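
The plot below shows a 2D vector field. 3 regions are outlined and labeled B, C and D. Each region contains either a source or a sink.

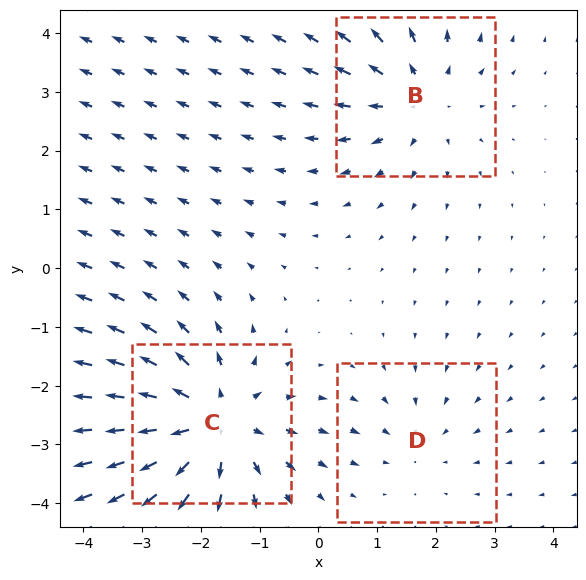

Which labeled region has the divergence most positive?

Divergence at each region's feature centre — B: about +3, C: about +5, D: about -2. Region C is most positive.

C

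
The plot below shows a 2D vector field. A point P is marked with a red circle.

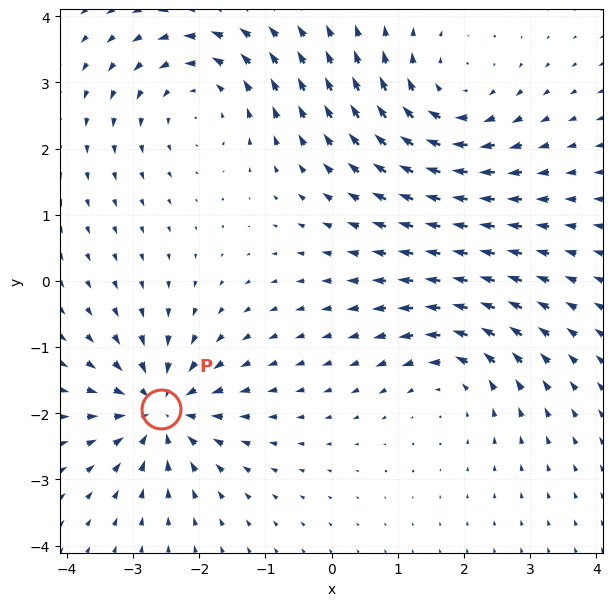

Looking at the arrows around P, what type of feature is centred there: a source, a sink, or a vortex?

sink

At P (-2.6, -1.9) the arrows converge inward. Divergence about -6, curl ≈0 — negative divergence with near-zero curl is a sink.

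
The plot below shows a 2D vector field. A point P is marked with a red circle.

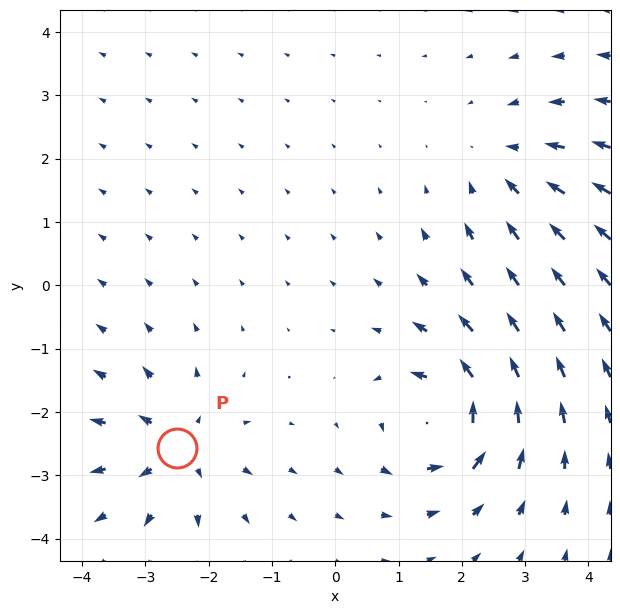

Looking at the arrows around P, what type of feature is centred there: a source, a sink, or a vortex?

source

At P (-2.5, -2.6) the arrows spread outward. Divergence about +5, curl ≈0 — positive divergence with near-zero curl is a source.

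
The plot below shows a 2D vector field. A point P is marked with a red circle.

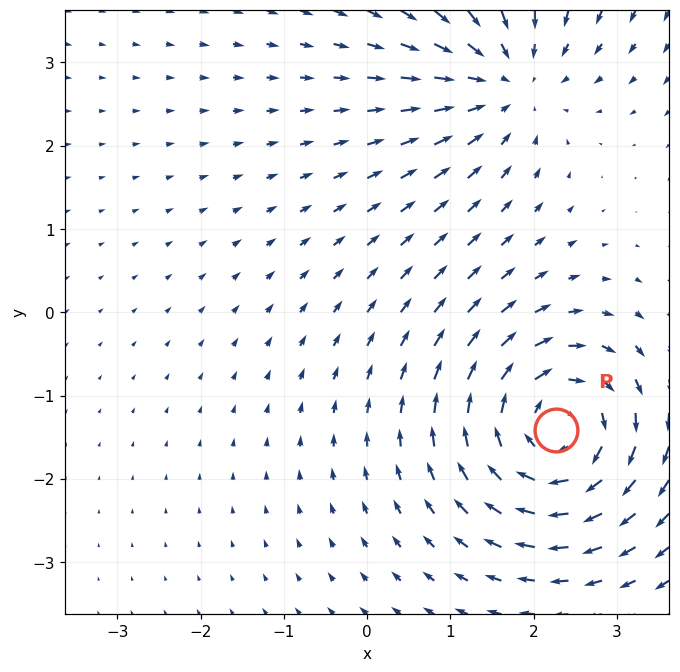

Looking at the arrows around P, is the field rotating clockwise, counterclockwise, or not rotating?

clockwise

Near P at (2.3, -1.4) the arrows circulate clockwise. The curl (z-component) there is about -4; negative curl means clockwise rotation.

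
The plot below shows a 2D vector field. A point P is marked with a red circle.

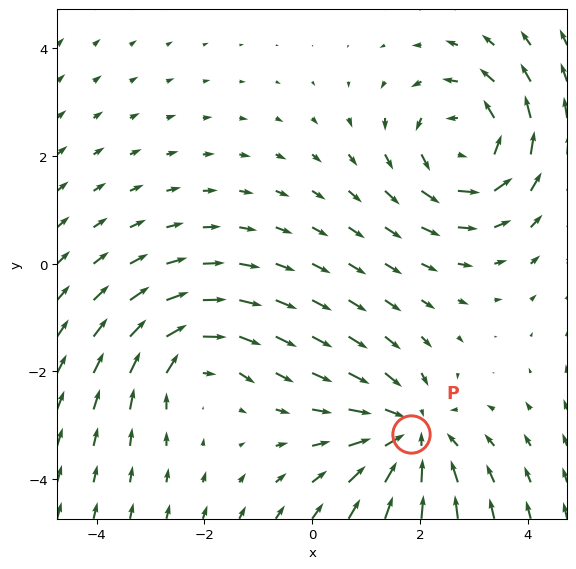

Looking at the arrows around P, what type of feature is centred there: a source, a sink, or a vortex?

At P (1.8, -3.2) the arrows converge inward. Divergence about -3, curl ≈0 — negative divergence with near-zero curl is a sink.

sink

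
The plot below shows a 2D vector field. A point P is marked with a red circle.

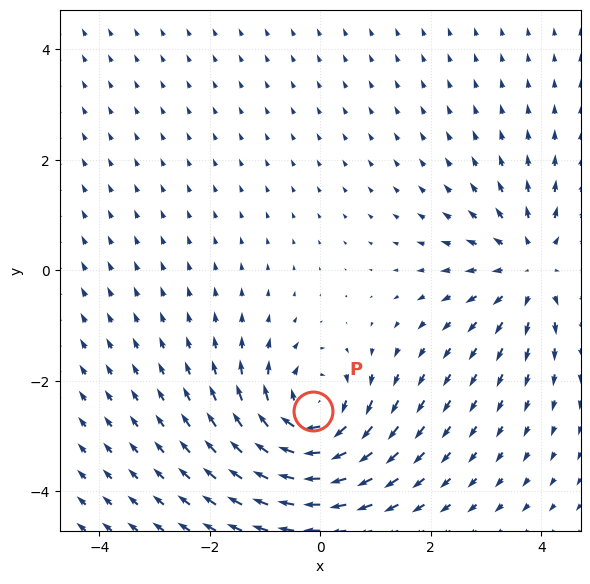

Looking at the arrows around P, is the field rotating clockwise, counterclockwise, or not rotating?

clockwise

Near P at (-0.1, -2.6) the arrows circulate clockwise. The curl (z-component) there is about -4; negative curl means clockwise rotation.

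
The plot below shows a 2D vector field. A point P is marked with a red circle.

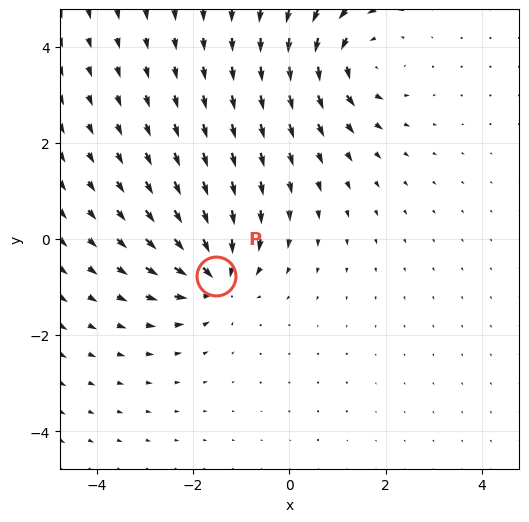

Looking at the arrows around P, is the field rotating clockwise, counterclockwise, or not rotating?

Near P at (-1.5, -0.8) the arrows show no circulation. The curl there is ≈0.

not rotating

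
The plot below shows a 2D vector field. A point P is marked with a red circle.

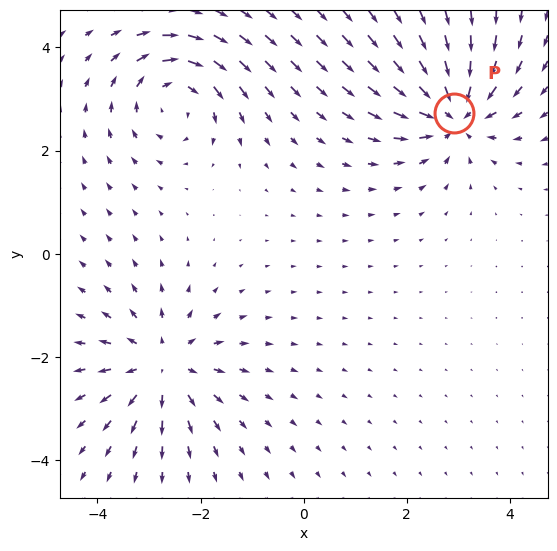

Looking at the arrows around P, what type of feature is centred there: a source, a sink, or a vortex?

sink

At P (2.9, 2.7) the arrows converge inward. Divergence about -6, curl ≈0 — negative divergence with near-zero curl is a sink.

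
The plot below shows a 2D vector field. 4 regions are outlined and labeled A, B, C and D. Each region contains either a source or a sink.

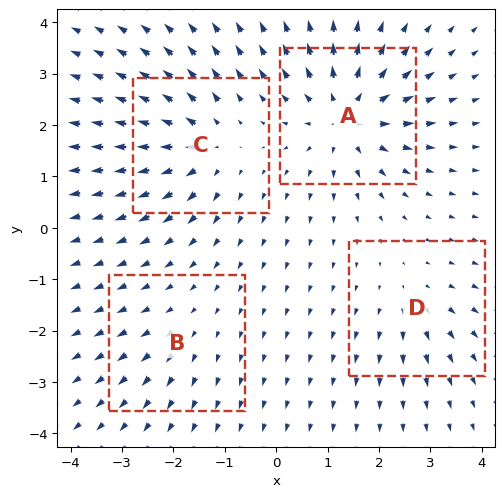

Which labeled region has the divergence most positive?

A

Divergence at each region's feature centre — A: about +8, B: about +2, C: about +6, D: about +3. Region A is most positive.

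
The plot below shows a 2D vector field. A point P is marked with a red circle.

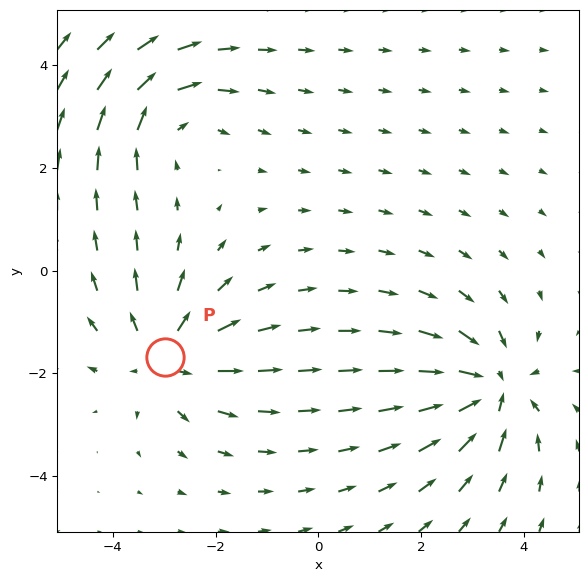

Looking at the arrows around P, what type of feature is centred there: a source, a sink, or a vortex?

At P (-3.0, -1.7) the arrows spread outward. Divergence about +4, curl ≈0 — positive divergence with near-zero curl is a source.

source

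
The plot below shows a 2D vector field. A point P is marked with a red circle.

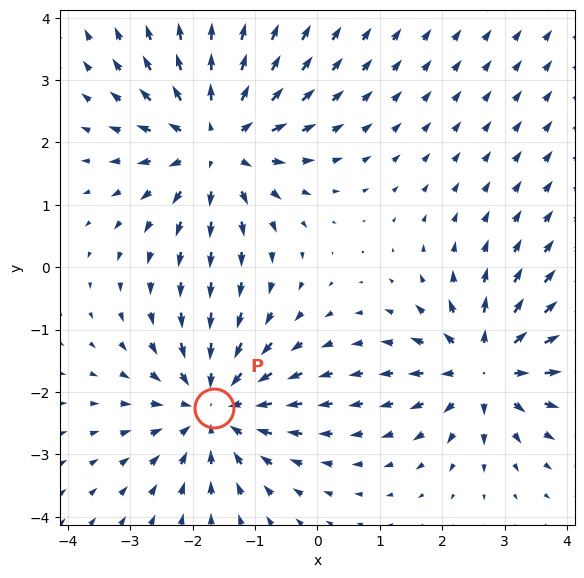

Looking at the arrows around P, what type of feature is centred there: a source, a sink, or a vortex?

At P (-1.7, -2.3) the arrows converge inward. Divergence about -4, curl ≈0 — negative divergence with near-zero curl is a sink.

sink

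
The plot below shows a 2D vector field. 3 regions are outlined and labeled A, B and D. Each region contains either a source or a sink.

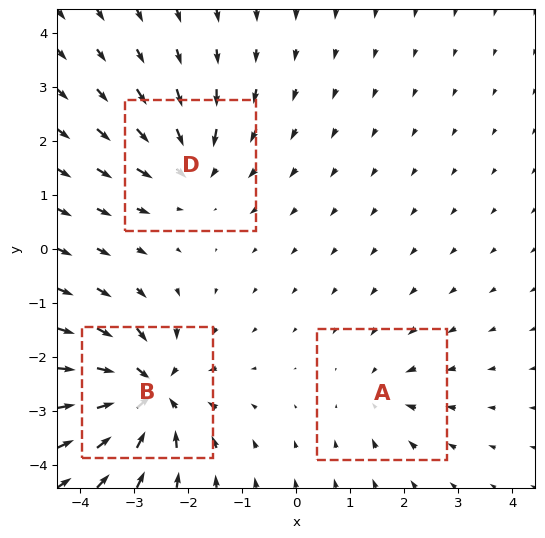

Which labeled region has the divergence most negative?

B

Divergence at each region's feature centre — A: about -2, B: about -6, D: about -4. Region B is most negative.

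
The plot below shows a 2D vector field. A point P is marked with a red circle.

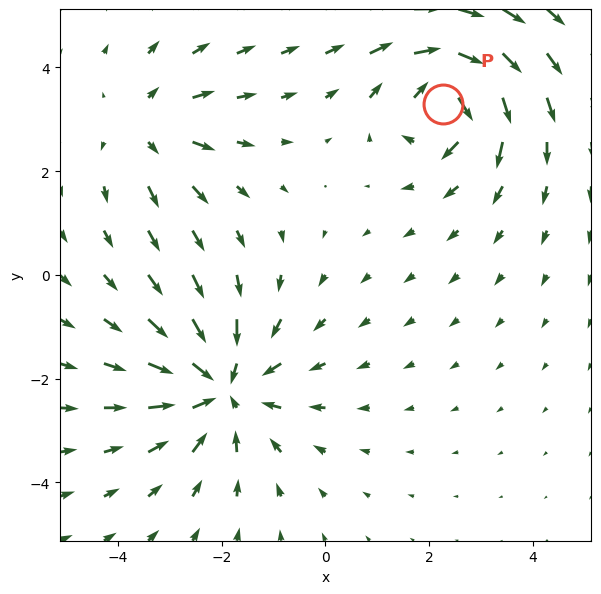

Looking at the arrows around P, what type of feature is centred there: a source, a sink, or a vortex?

vortex

At P (2.3, 3.3) the arrows circulate clockwise. Divergence ≈0, curl about -5 — near-zero divergence with nonzero curl is a vortex.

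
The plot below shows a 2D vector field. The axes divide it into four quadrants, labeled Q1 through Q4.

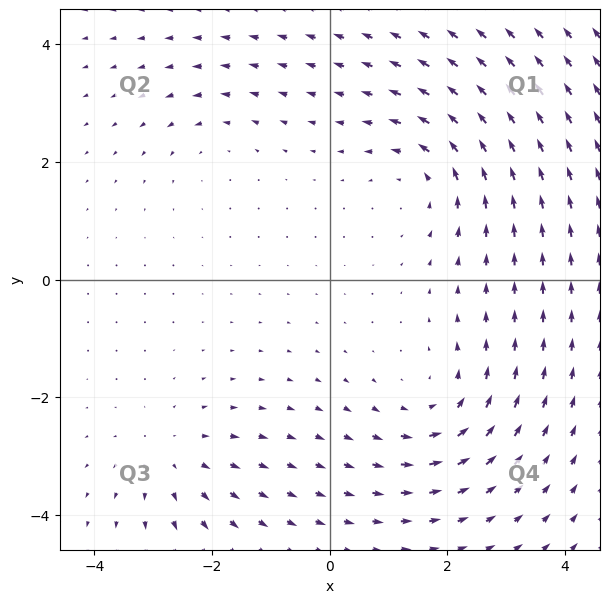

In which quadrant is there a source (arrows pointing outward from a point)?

The source sits at approximately (-2.7, -3.0), which lies in quadrant Q3. The divergence there is about +4, positive as expected for a source.

Q3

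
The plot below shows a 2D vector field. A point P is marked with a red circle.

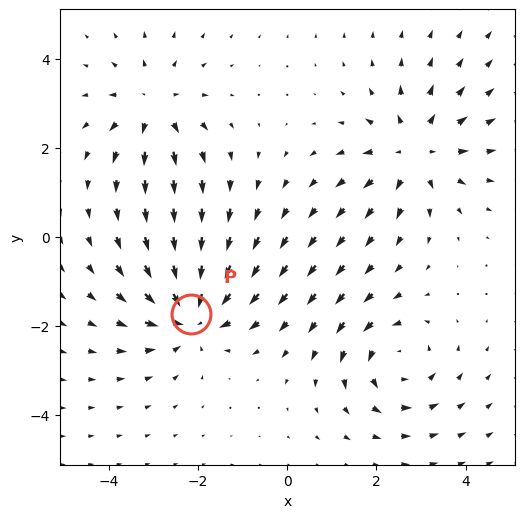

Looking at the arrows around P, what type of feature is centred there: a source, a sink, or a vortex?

sink

At P (-2.2, -1.7) the arrows converge inward. Divergence about -4, curl ≈0 — negative divergence with near-zero curl is a sink.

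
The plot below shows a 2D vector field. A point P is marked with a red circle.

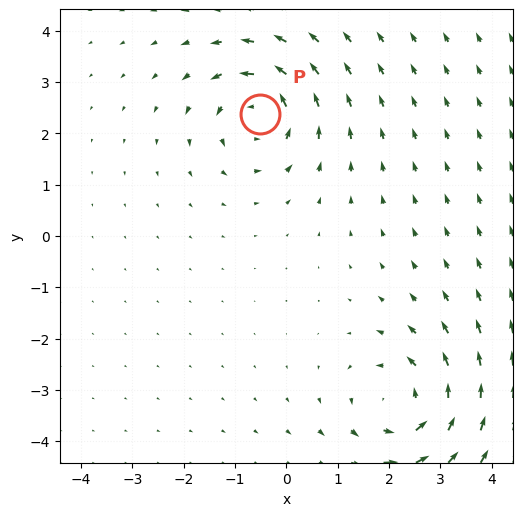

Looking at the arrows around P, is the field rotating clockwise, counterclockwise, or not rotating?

Near P at (-0.5, 2.4) the arrows circulate counterclockwise. The curl (z-component) there is about +5; positive curl means counterclockwise rotation.

counterclockwise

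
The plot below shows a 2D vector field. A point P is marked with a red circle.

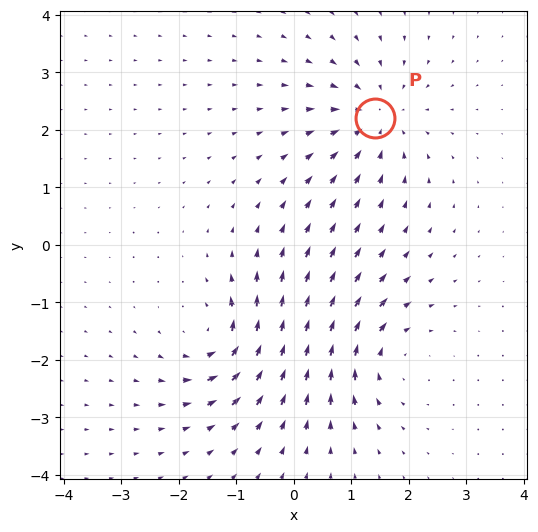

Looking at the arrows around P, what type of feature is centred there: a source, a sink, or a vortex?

sink

At P (1.4, 2.2) the arrows converge inward. Divergence about -4, curl ≈0 — negative divergence with near-zero curl is a sink.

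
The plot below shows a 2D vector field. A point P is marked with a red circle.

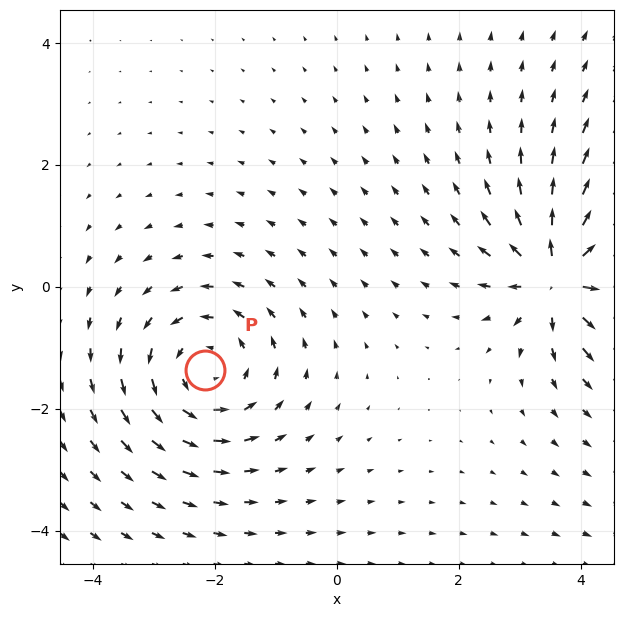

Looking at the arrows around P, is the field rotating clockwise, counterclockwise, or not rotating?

counterclockwise

Near P at (-2.2, -1.4) the arrows circulate counterclockwise. The curl (z-component) there is about +2; positive curl means counterclockwise rotation.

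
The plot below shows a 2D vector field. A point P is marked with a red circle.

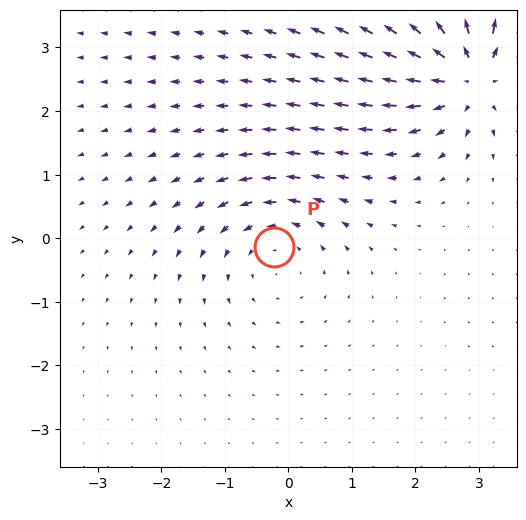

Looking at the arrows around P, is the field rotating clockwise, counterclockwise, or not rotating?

Near P at (-0.2, -0.1) the arrows circulate counterclockwise. The curl (z-component) there is about +2; positive curl means counterclockwise rotation.

counterclockwise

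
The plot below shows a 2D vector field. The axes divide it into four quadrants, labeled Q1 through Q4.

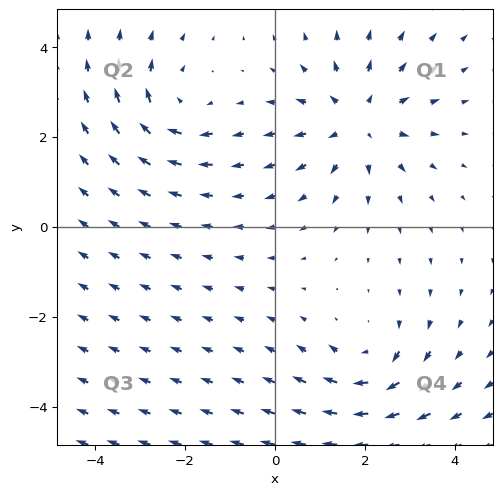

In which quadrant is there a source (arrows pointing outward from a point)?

The source sits at approximately (1.8, 2.4), which lies in quadrant Q1. The divergence there is about +4, positive as expected for a source.

Q1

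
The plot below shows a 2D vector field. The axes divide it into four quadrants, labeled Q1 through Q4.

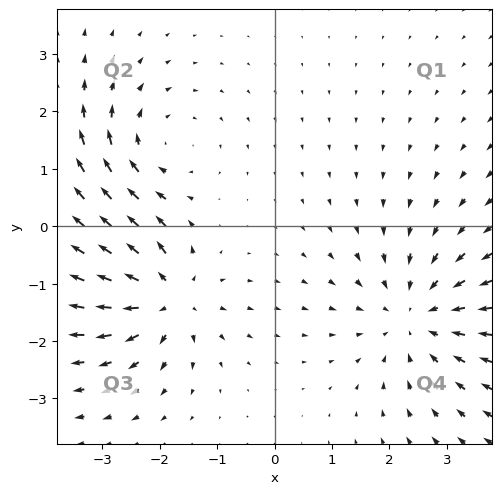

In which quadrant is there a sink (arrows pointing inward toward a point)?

Q4

The sink sits at approximately (2.5, -1.6), which lies in quadrant Q4. The divergence there is about -4, negative as expected for a sink.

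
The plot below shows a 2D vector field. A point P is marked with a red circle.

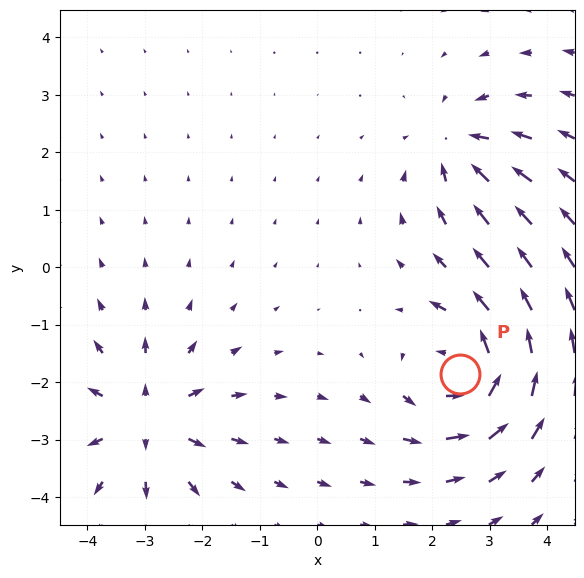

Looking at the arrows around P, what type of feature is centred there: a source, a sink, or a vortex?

vortex

At P (2.5, -1.9) the arrows circulate counterclockwise. Divergence ≈0, curl about +5 — near-zero divergence with nonzero curl is a vortex.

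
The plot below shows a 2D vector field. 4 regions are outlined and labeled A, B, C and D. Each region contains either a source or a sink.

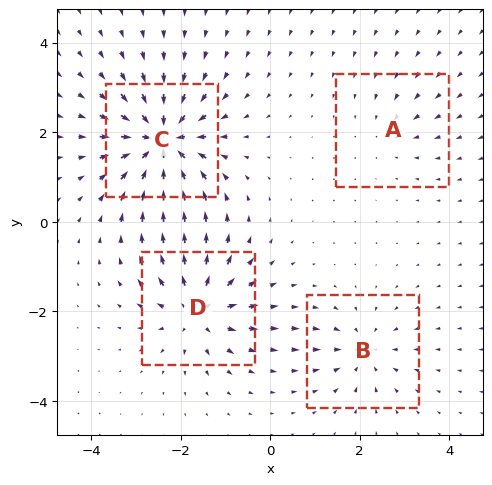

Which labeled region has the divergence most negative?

Divergence at each region's feature centre — A: about -3, B: about -4, C: about -8, D: about +6. Region C is most negative.

C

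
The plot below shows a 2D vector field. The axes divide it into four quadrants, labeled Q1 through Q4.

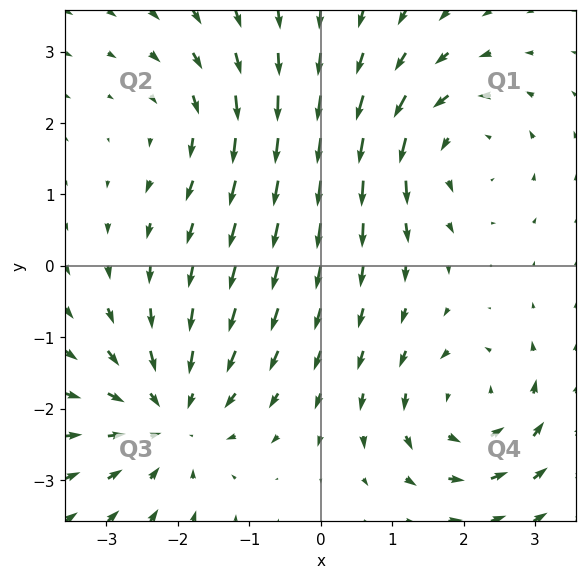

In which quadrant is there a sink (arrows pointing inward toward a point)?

Q3

The sink sits at approximately (-2.1, -2.1), which lies in quadrant Q3. The divergence there is about -4, negative as expected for a sink.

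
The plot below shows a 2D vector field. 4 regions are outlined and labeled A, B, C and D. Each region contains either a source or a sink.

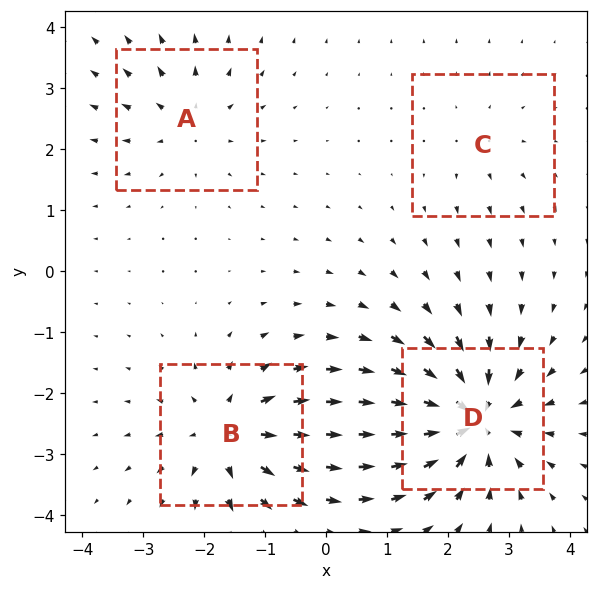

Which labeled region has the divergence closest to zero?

C

Divergence at each region's feature centre — A: about +4, B: about +6, C: about +2, D: about -8. Region C is closest to zero.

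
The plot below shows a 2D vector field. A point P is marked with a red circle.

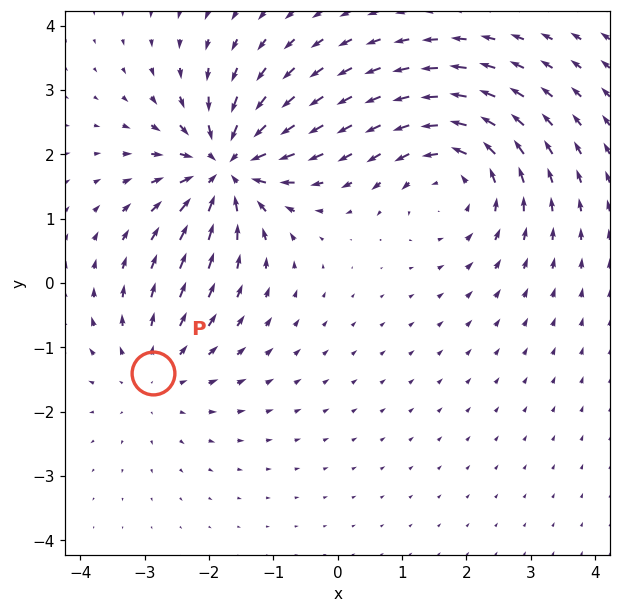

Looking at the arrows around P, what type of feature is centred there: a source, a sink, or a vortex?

source

At P (-2.9, -1.4) the arrows spread outward. Divergence about +2, curl ≈0 — positive divergence with near-zero curl is a source.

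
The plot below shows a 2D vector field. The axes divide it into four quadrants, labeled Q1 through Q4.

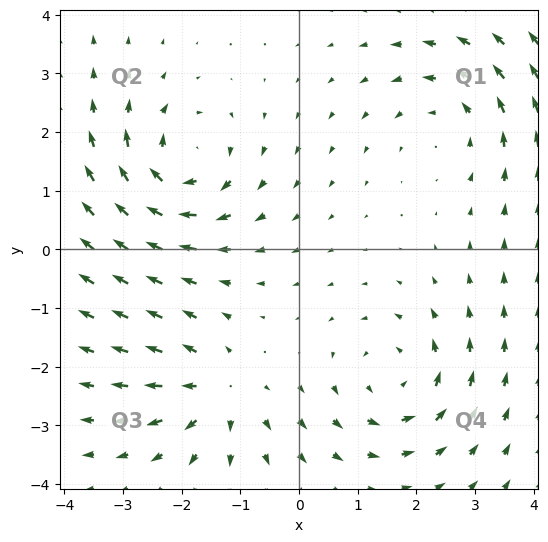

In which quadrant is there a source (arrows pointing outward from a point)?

Q3

The source sits at approximately (-1.4, -2.4), which lies in quadrant Q3. The divergence there is about +4, positive as expected for a source.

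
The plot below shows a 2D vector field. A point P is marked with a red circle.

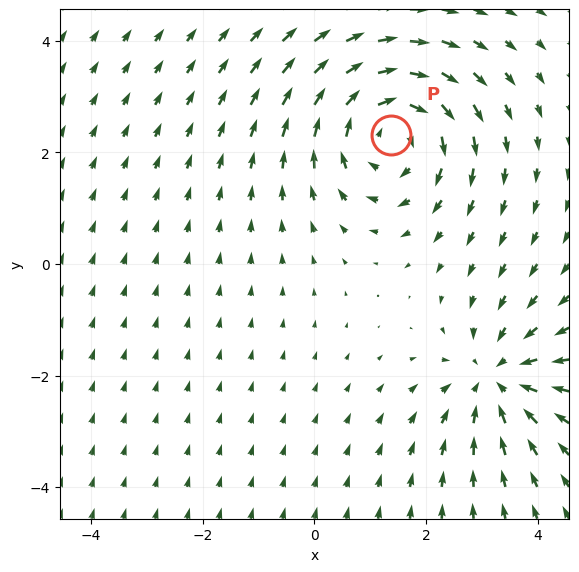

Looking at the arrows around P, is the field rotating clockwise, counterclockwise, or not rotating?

Near P at (1.4, 2.3) the arrows circulate clockwise. The curl (z-component) there is about -4; negative curl means clockwise rotation.

clockwise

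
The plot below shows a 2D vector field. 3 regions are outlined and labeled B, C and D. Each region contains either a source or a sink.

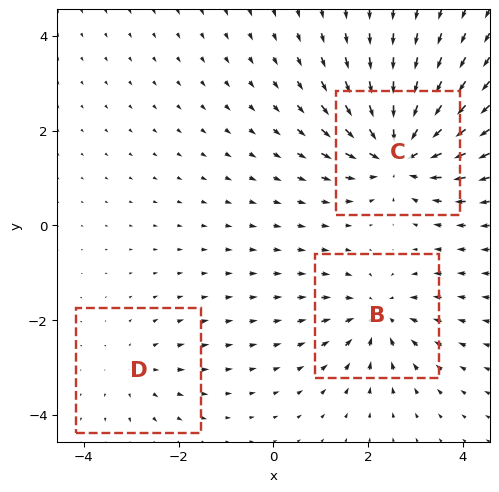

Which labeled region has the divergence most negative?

Divergence at each region's feature centre — B: about -4, C: about -6, D: about +2. Region C is most negative.

C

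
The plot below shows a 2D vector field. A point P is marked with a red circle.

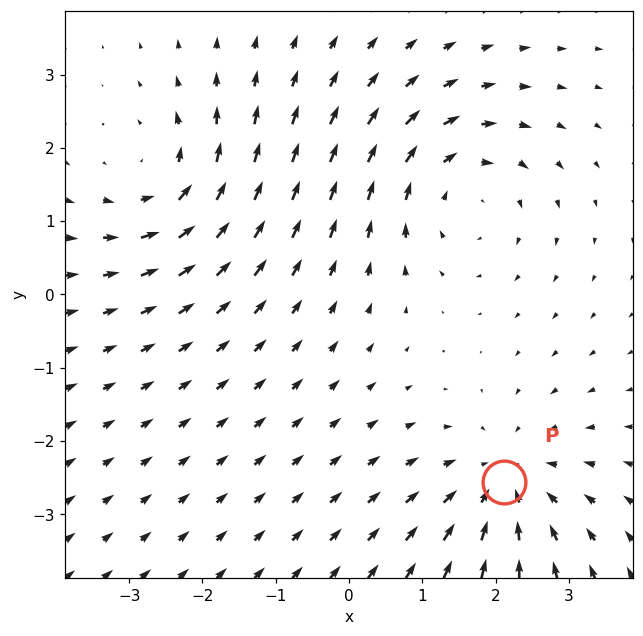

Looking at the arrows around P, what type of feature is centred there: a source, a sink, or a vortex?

At P (2.1, -2.6) the arrows converge inward. Divergence about -4, curl ≈0 — negative divergence with near-zero curl is a sink.

sink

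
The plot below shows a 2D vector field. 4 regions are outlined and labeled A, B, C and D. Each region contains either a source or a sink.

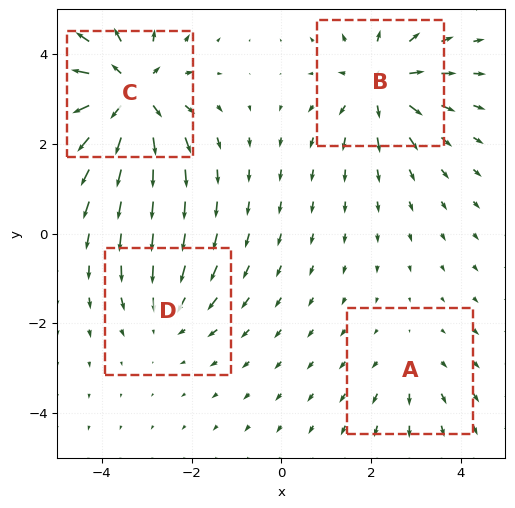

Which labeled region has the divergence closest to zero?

Divergence at each region's feature centre — A: about +2, B: about +5, C: about +7, D: about -3. Region A is closest to zero.

A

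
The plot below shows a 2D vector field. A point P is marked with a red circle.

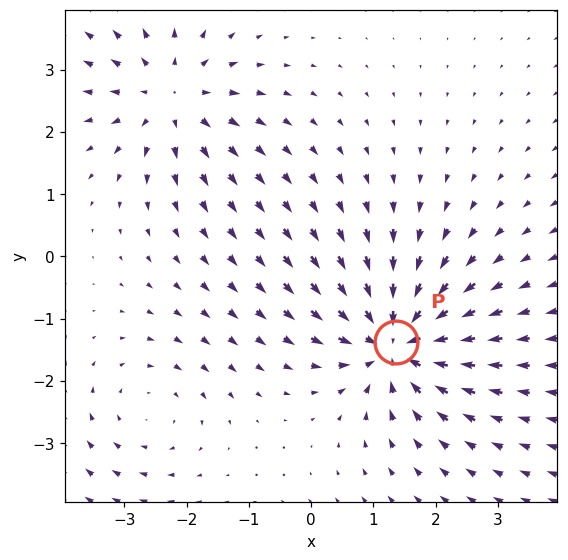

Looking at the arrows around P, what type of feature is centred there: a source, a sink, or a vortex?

sink

At P (1.4, -1.4) the arrows converge inward. Divergence about -6, curl ≈0 — negative divergence with near-zero curl is a sink.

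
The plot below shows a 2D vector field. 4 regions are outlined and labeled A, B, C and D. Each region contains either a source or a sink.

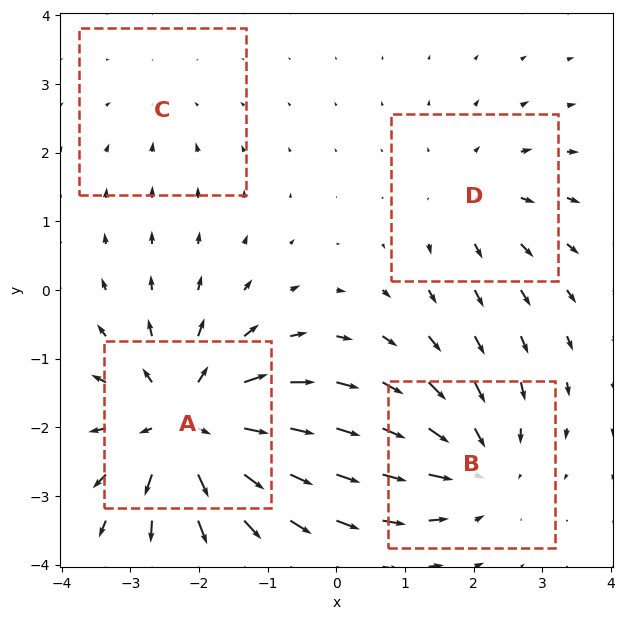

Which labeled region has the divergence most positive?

Divergence at each region's feature centre — A: about +7, B: about -4, C: about -2, D: about +3. Region A is most positive.

A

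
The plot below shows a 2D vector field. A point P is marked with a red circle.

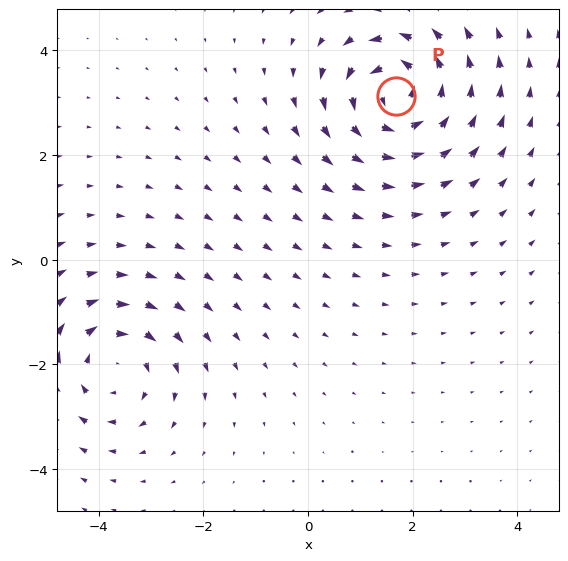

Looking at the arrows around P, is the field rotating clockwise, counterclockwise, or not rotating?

Near P at (1.7, 3.1) the arrows circulate counterclockwise. The curl (z-component) there is about +6; positive curl means counterclockwise rotation.

counterclockwise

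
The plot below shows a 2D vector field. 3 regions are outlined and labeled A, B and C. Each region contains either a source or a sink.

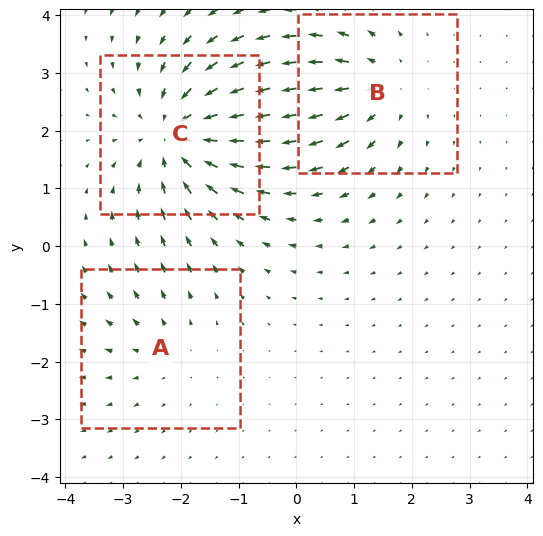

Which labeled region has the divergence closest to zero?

A

Divergence at each region's feature centre — A: about +2, B: about +3, C: about -5. Region A is closest to zero.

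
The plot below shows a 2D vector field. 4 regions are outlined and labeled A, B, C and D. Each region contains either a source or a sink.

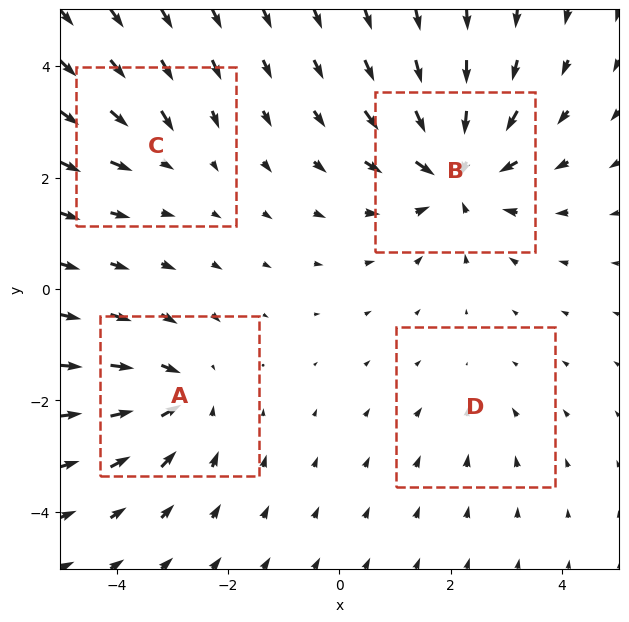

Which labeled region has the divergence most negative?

B

Divergence at each region's feature centre — A: about -5, B: about -7, C: about -3, D: about -2. Region B is most negative.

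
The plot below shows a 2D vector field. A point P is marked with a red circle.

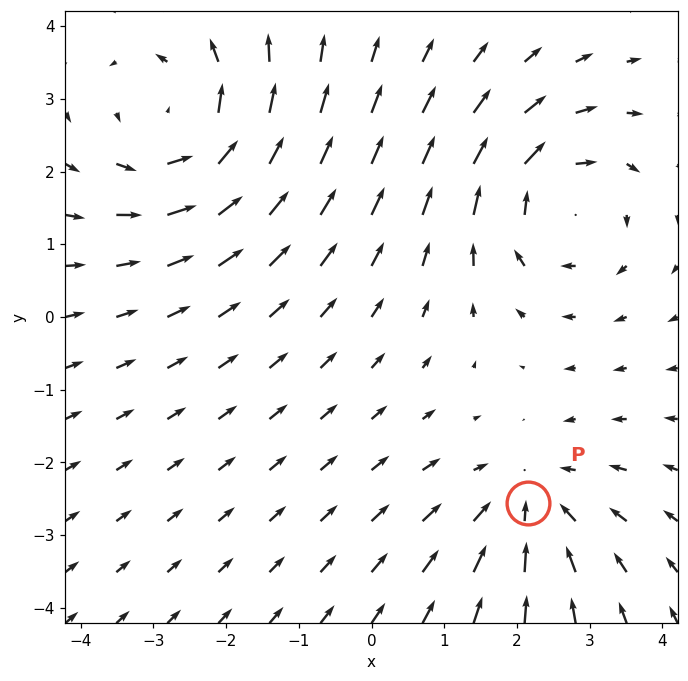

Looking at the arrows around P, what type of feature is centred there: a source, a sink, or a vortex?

sink

At P (2.1, -2.6) the arrows converge inward. Divergence about -3, curl ≈0 — negative divergence with near-zero curl is a sink.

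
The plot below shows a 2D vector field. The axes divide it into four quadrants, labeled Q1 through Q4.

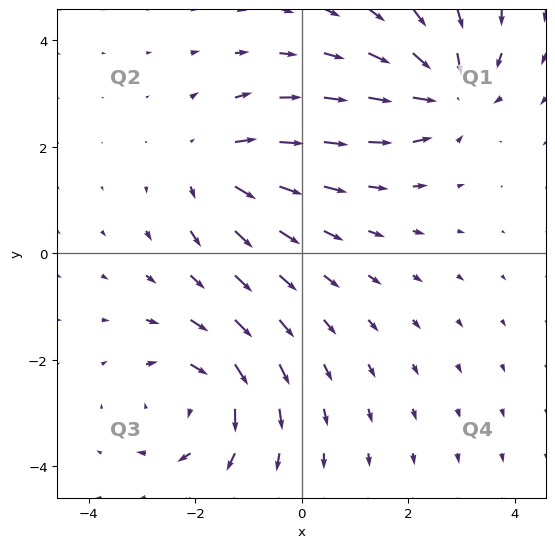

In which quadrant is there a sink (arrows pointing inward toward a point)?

The sink sits at approximately (2.7, 3.1), which lies in quadrant Q1. The divergence there is about -5, negative as expected for a sink.

Q1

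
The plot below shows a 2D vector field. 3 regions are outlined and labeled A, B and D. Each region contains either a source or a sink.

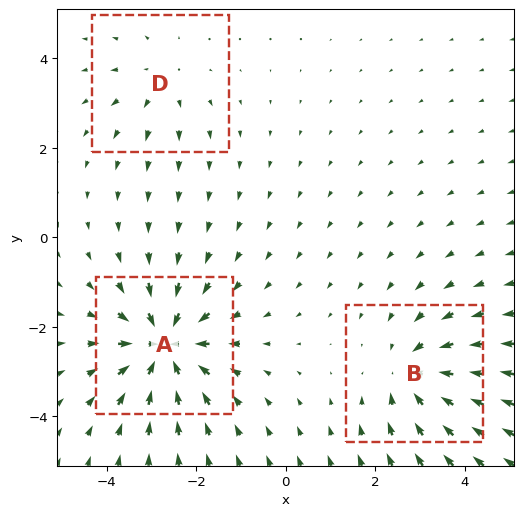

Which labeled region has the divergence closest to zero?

D

Divergence at each region's feature centre — A: about -5, B: about -3, D: about +2. Region D is closest to zero.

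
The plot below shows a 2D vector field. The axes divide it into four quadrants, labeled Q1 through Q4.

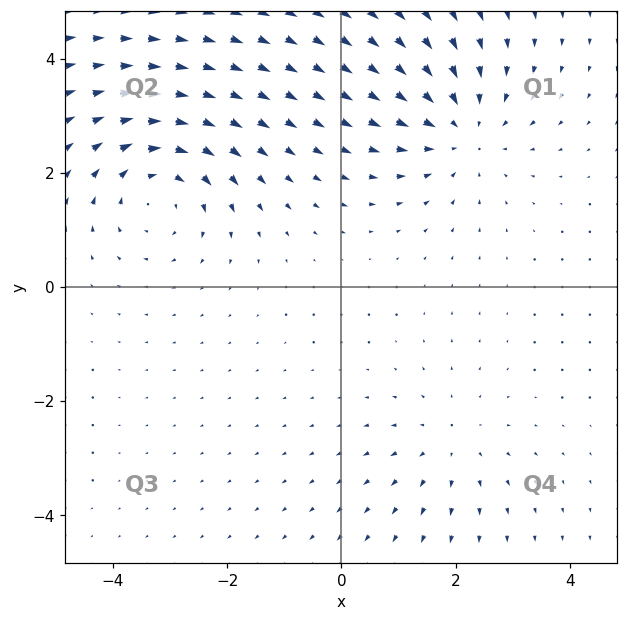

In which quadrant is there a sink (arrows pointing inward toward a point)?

The sink sits at approximately (2.1, 2.8), which lies in quadrant Q1. The divergence there is about -3, negative as expected for a sink.

Q1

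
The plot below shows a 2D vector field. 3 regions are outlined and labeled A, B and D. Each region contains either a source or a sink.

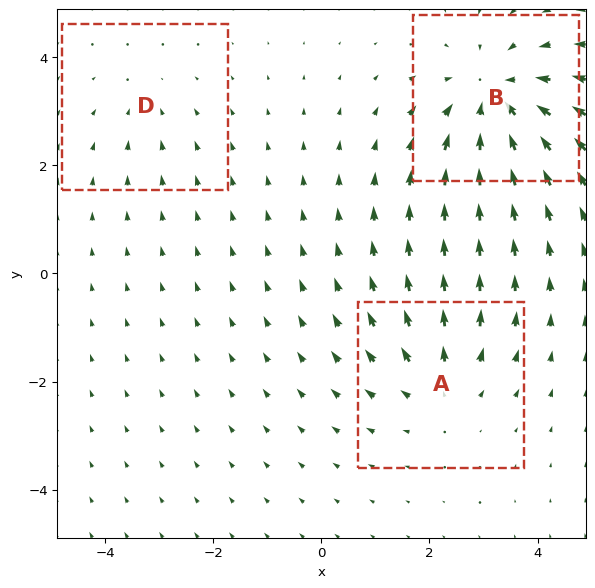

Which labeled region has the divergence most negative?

B

Divergence at each region's feature centre — A: about +3, B: about -5, D: about -2. Region B is most negative.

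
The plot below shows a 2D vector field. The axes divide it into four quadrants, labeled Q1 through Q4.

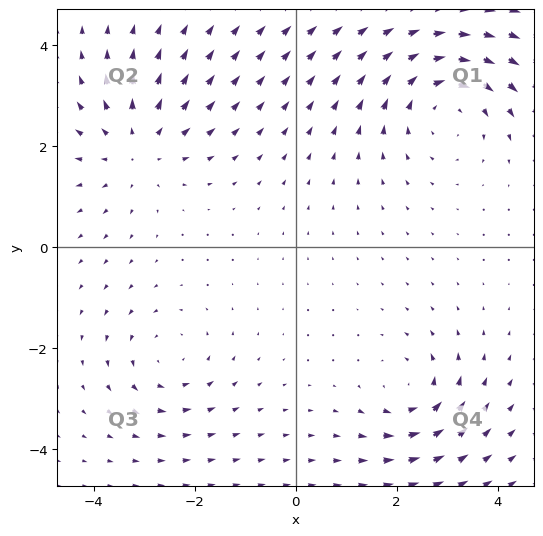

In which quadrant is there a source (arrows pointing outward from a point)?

Q2

The source sits at approximately (-3.1, 2.0), which lies in quadrant Q2. The divergence there is about +3, positive as expected for a source.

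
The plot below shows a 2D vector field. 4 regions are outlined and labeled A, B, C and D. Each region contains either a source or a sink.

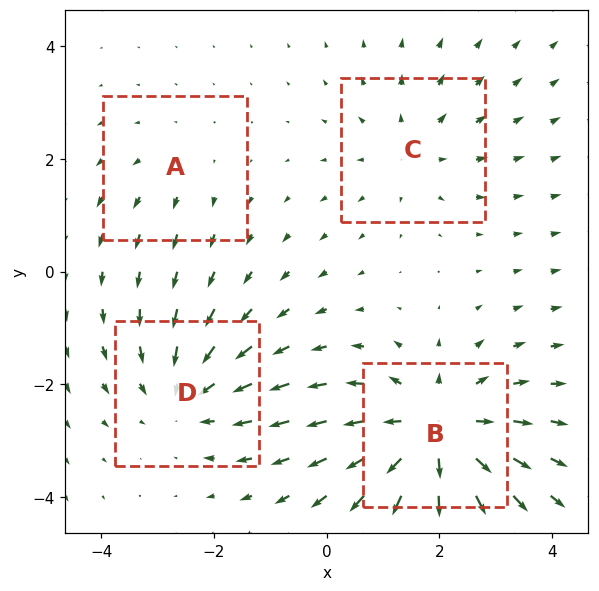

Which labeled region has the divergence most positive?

B

Divergence at each region's feature centre — A: about +2, B: about +6, C: about +3, D: about -4. Region B is most positive.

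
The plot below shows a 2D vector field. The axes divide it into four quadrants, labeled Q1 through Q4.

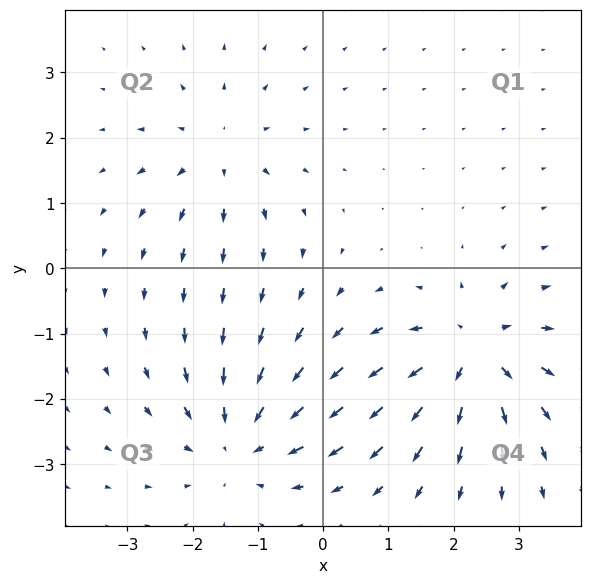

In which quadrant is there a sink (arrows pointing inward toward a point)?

The sink sits at approximately (-1.3, -2.6), which lies in quadrant Q3. The divergence there is about -4, negative as expected for a sink.

Q3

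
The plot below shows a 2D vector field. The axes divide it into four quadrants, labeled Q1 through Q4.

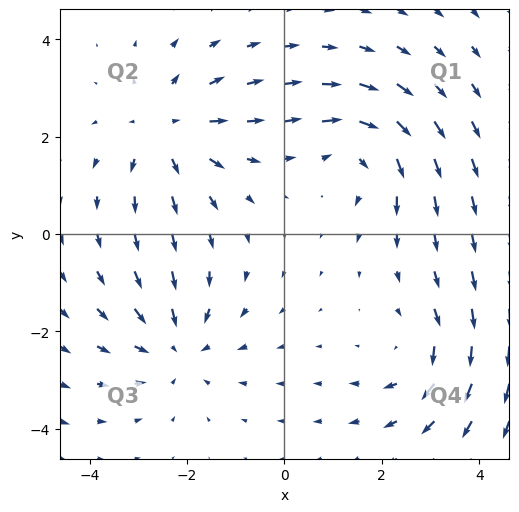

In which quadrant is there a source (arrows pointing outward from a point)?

The source sits at approximately (-2.4, 2.1), which lies in quadrant Q2. The divergence there is about +5, positive as expected for a source.

Q2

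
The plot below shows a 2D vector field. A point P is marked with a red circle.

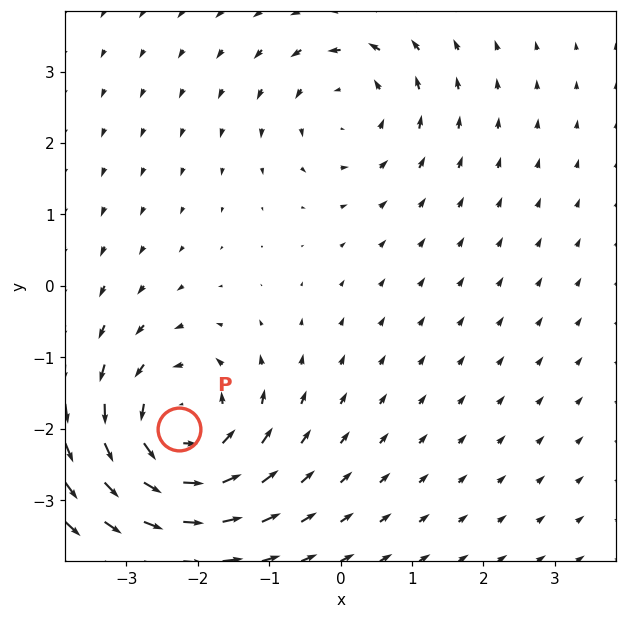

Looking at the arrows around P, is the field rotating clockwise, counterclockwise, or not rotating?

counterclockwise

Near P at (-2.3, -2.0) the arrows circulate counterclockwise. The curl (z-component) there is about +5; positive curl means counterclockwise rotation.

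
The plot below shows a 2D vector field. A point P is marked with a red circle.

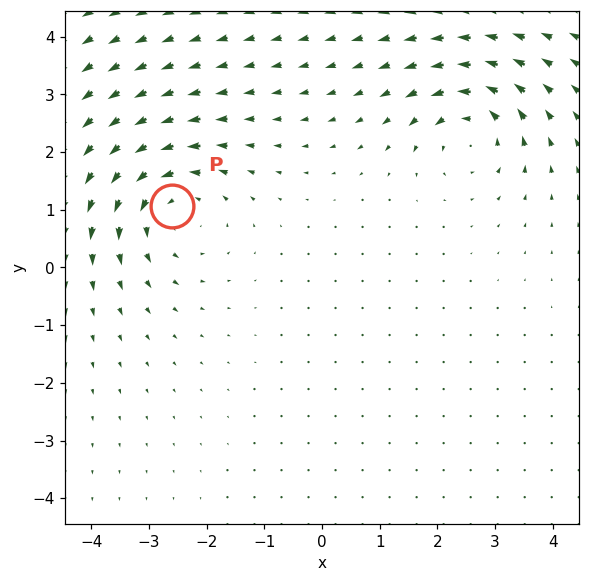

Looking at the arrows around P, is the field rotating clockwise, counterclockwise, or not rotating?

counterclockwise

Near P at (-2.6, 1.1) the arrows circulate counterclockwise. The curl (z-component) there is about +4; positive curl means counterclockwise rotation.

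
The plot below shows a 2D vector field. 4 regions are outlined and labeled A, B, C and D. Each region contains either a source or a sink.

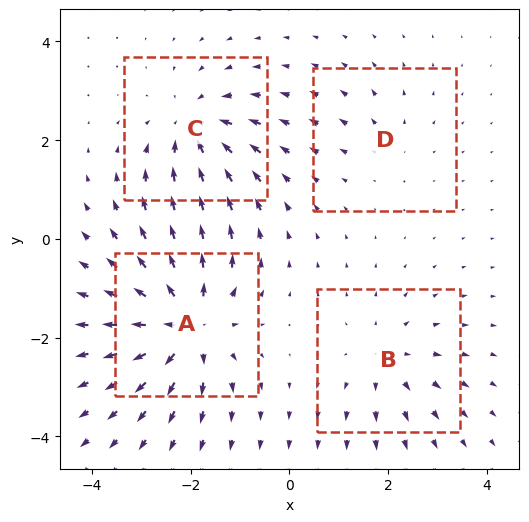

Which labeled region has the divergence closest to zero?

Divergence at each region's feature centre — A: about +7, B: about +3, C: about -5, D: about +2. Region D is closest to zero.

D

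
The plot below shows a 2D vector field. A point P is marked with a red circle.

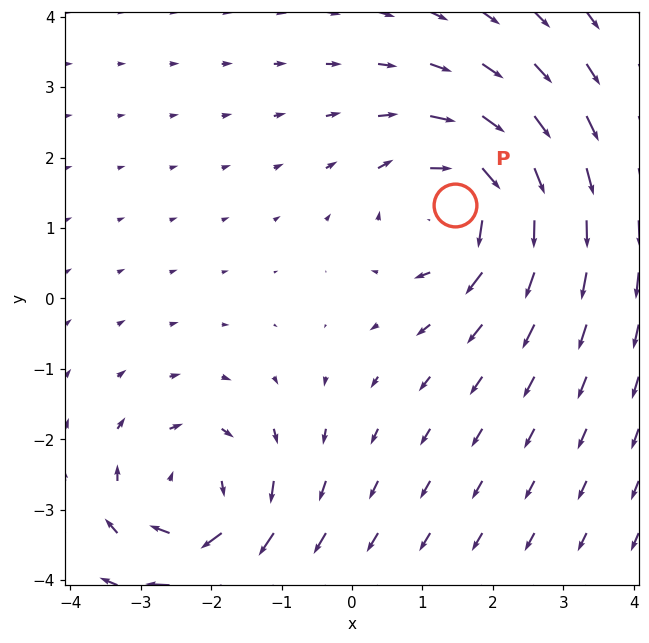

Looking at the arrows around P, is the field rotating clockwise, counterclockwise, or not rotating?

Near P at (1.5, 1.3) the arrows circulate clockwise. The curl (z-component) there is about -3; negative curl means clockwise rotation.

clockwise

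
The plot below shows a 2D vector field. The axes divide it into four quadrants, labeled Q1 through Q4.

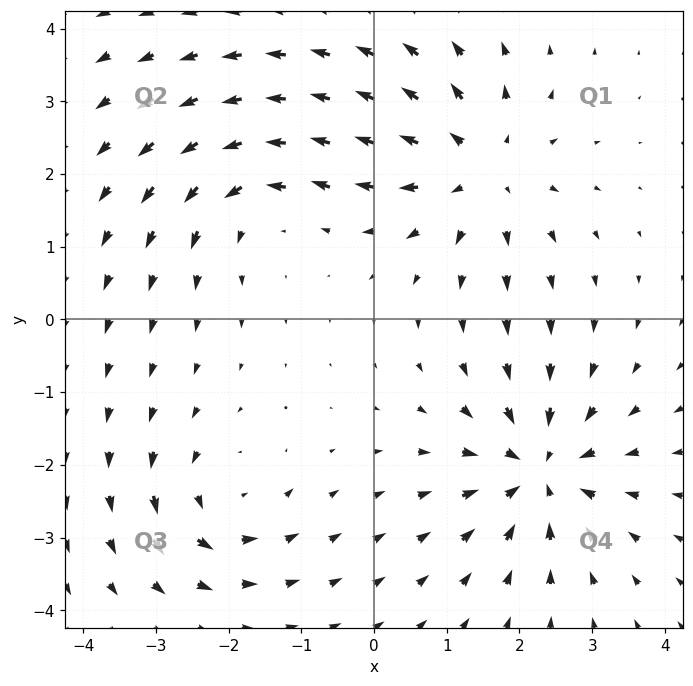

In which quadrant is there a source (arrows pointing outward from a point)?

Q1

The source sits at approximately (1.4, 2.1), which lies in quadrant Q1. The divergence there is about +5, positive as expected for a source.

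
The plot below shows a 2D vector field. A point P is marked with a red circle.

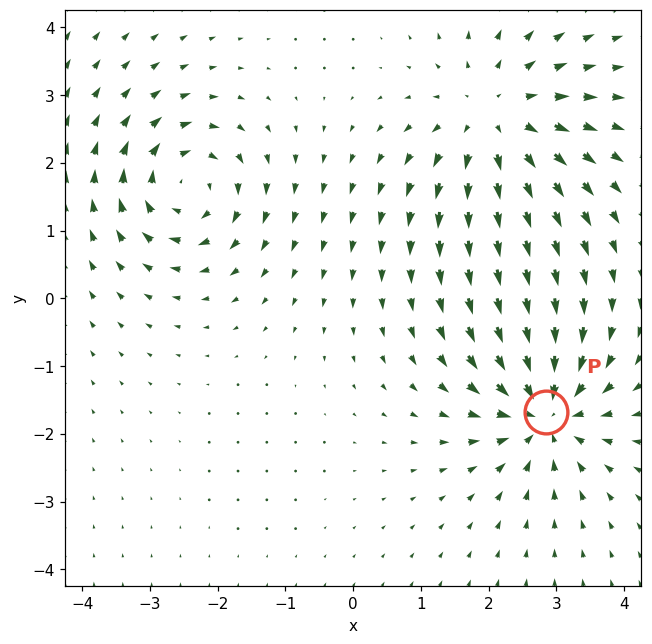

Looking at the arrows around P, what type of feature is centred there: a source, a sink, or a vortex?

At P (2.8, -1.7) the arrows converge inward. Divergence about -5, curl ≈0 — negative divergence with near-zero curl is a sink.

sink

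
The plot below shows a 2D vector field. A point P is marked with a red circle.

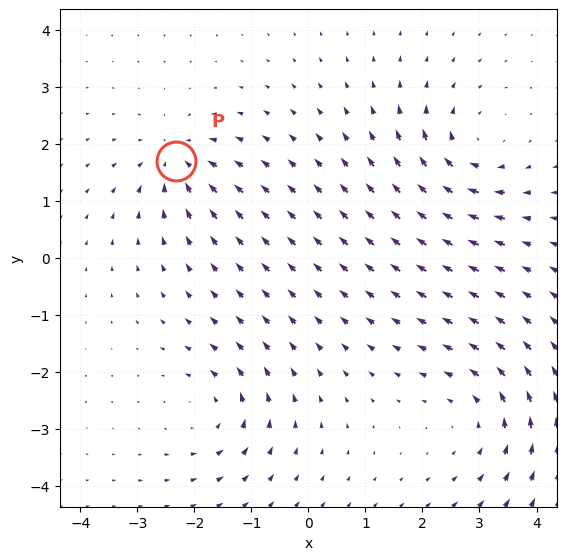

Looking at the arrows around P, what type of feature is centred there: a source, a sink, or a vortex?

At P (-2.3, 1.7) the arrows converge inward. Divergence about -5, curl ≈0 — negative divergence with near-zero curl is a sink.

sink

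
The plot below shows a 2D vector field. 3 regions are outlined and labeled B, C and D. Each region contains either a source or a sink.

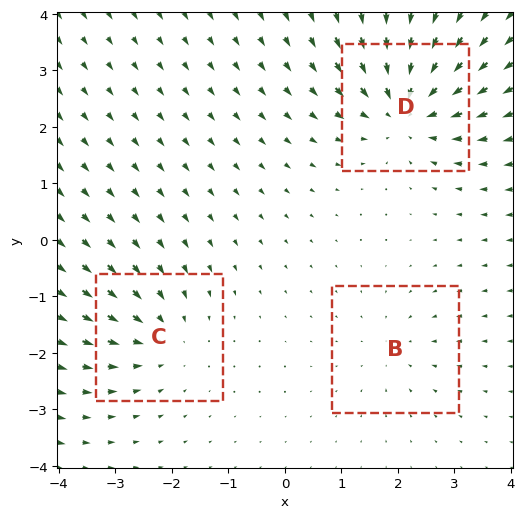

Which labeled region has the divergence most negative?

Divergence at each region's feature centre — B: about -2, C: about -4, D: about -6. Region D is most negative.

D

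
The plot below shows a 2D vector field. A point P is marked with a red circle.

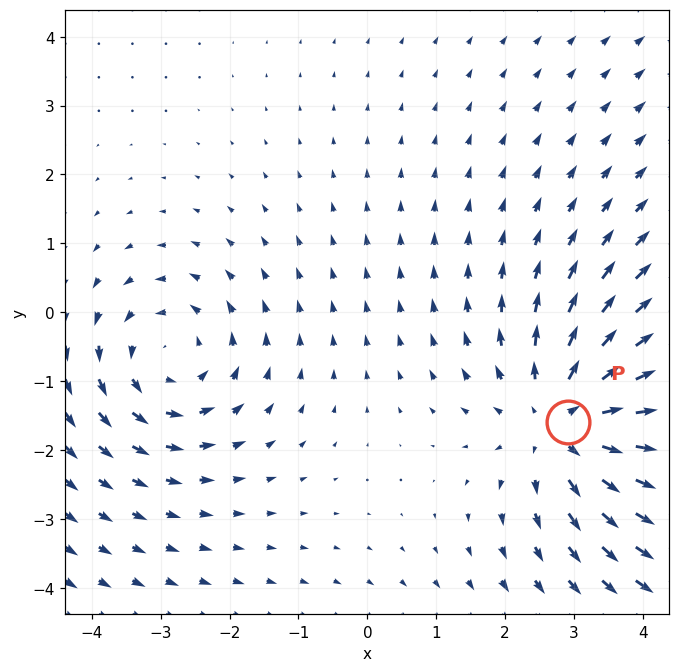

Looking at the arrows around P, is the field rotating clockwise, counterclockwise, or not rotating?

Near P at (2.9, -1.6) the arrows show no circulation. The curl there is ≈0.

not rotating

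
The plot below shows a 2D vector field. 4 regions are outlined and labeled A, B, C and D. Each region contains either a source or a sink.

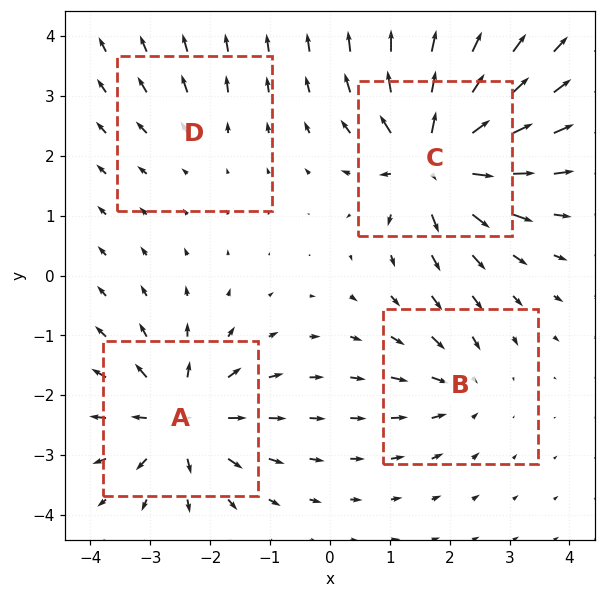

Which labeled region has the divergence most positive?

C

Divergence at each region's feature centre — A: about +7, B: about -4, C: about +9, D: about +2. Region C is most positive.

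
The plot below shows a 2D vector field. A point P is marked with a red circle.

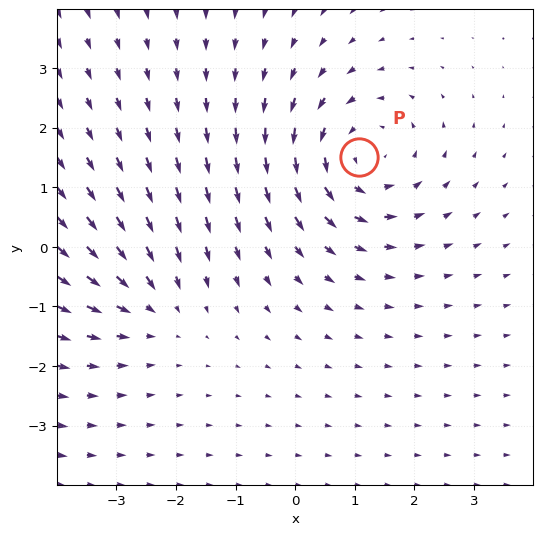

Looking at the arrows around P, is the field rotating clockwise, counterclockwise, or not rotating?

Near P at (1.1, 1.5) the arrows circulate counterclockwise. The curl (z-component) there is about +4; positive curl means counterclockwise rotation.

counterclockwise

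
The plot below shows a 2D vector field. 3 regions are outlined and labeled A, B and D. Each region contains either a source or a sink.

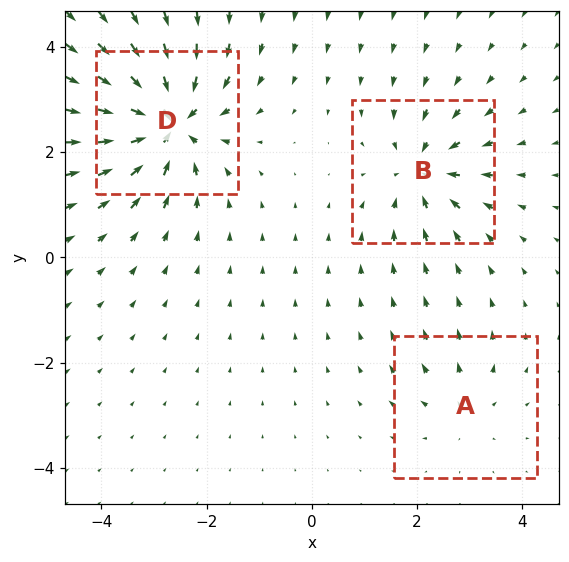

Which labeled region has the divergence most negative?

D

Divergence at each region's feature centre — A: about +2, B: about -4, D: about -6. Region D is most negative.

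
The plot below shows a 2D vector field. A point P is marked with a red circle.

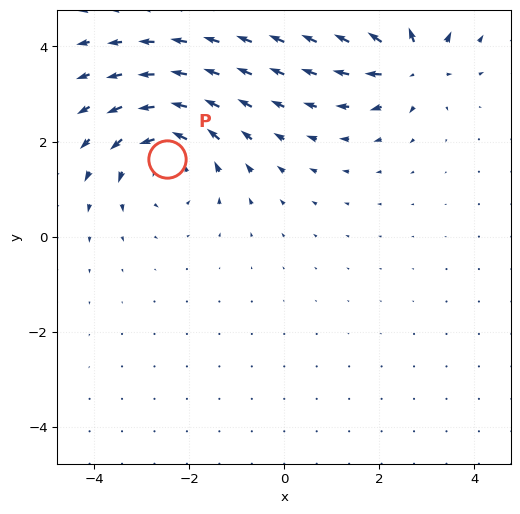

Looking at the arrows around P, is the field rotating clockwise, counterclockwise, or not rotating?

counterclockwise

Near P at (-2.5, 1.6) the arrows circulate counterclockwise. The curl (z-component) there is about +3; positive curl means counterclockwise rotation.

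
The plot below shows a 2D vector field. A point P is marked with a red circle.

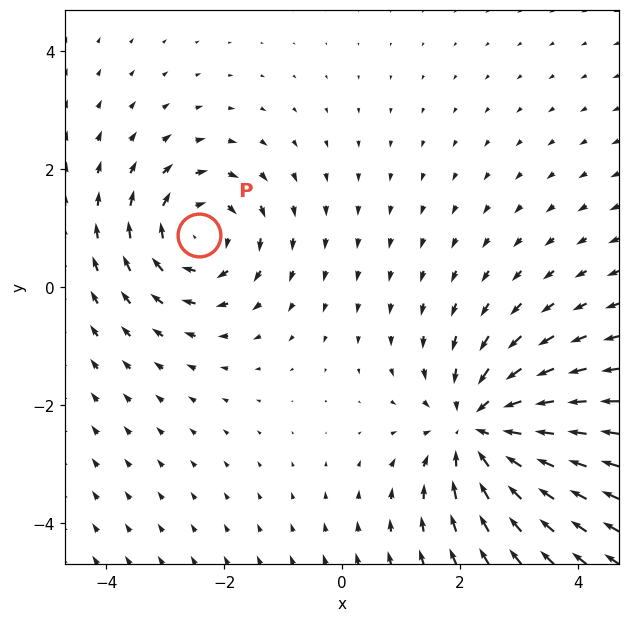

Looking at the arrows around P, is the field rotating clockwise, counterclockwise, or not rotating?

Near P at (-2.4, 0.9) the arrows circulate clockwise. The curl (z-component) there is about -3; negative curl means clockwise rotation.

clockwise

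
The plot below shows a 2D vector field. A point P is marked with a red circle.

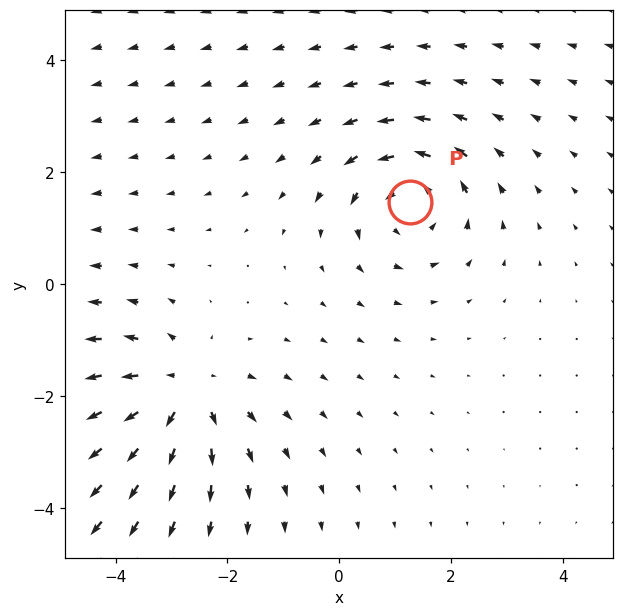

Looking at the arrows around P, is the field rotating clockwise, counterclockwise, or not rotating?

counterclockwise

Near P at (1.3, 1.5) the arrows circulate counterclockwise. The curl (z-component) there is about +3; positive curl means counterclockwise rotation.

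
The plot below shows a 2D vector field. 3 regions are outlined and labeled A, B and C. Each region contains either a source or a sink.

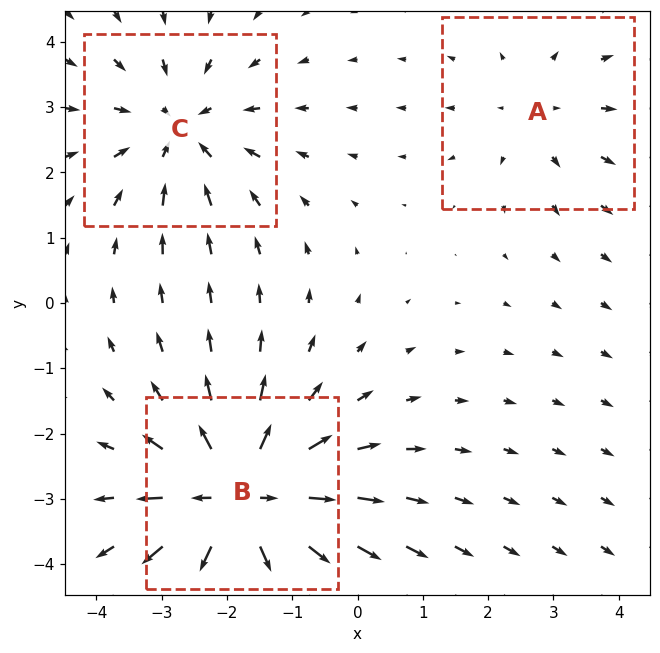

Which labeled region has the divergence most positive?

B

Divergence at each region's feature centre — A: about +2, B: about +5, C: about -3. Region B is most positive.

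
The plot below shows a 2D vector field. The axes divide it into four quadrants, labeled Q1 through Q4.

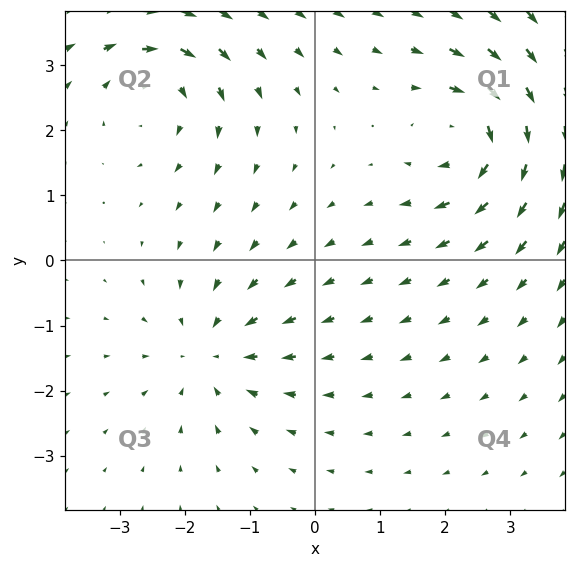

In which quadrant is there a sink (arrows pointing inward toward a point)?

The sink sits at approximately (-1.6, -1.4), which lies in quadrant Q3. The divergence there is about -4, negative as expected for a sink.

Q3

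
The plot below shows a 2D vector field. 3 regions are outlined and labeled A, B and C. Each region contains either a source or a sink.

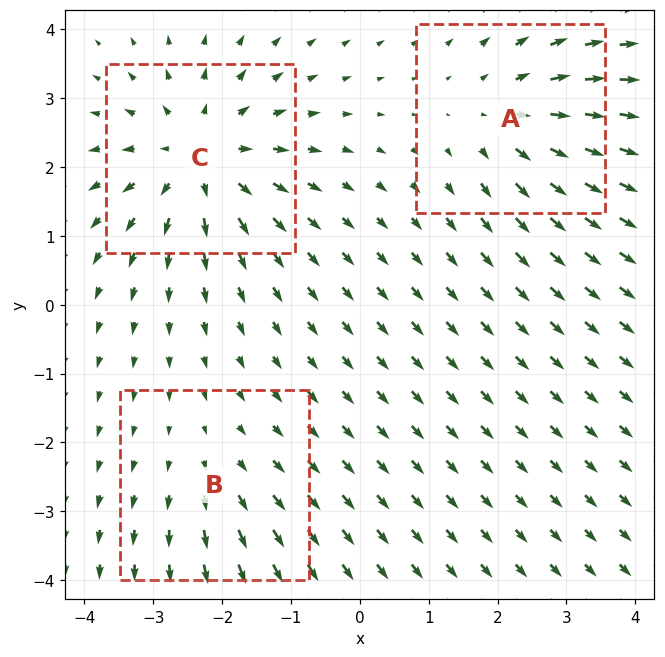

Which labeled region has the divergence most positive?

C

Divergence at each region's feature centre — A: about +3, B: about +2, C: about +5. Region C is most positive.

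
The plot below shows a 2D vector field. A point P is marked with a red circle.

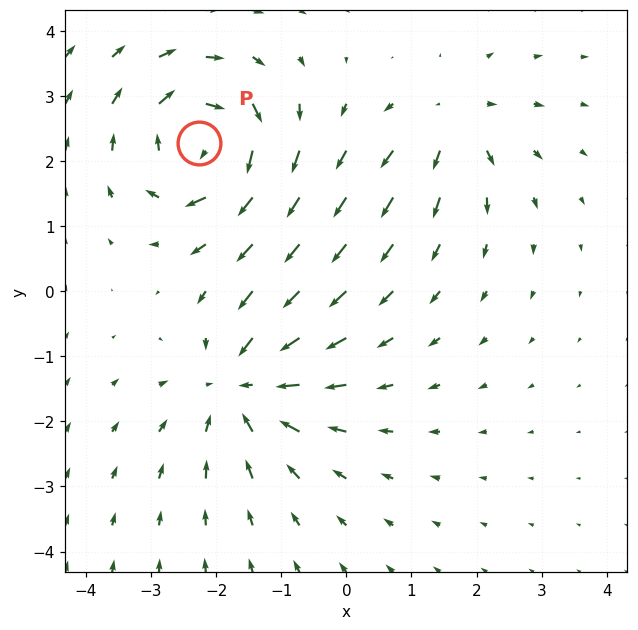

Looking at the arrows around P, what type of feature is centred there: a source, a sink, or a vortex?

At P (-2.3, 2.3) the arrows circulate clockwise. Divergence ≈0, curl about -6 — near-zero divergence with nonzero curl is a vortex.

vortex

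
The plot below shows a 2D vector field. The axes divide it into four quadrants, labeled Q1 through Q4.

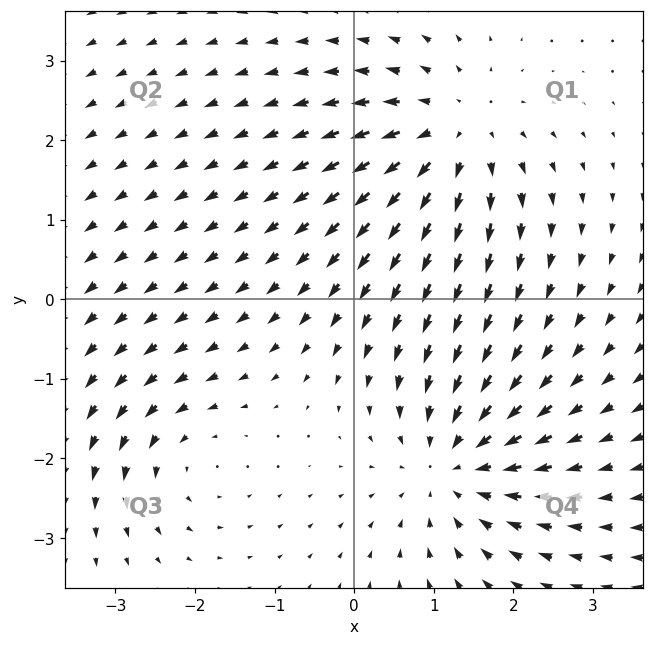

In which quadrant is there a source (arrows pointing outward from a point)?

The source sits at approximately (1.2, 2.1), which lies in quadrant Q1. The divergence there is about +4, positive as expected for a source.

Q1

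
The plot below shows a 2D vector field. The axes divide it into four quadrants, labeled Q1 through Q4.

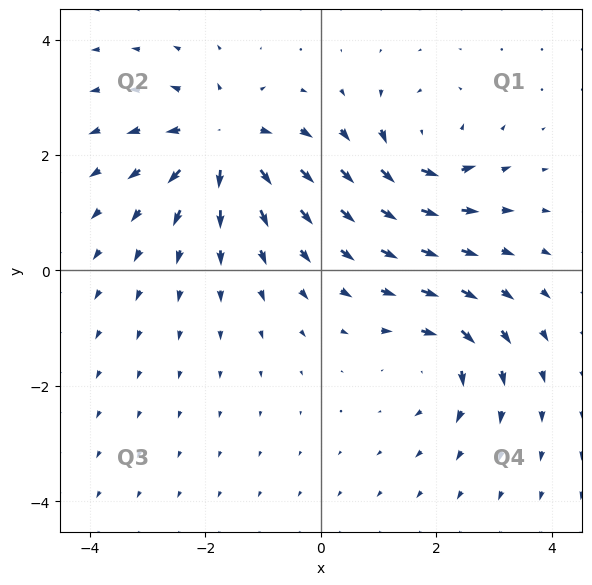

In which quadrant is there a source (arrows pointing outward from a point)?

Q2

The source sits at approximately (-1.7, 2.2), which lies in quadrant Q2. The divergence there is about +6, positive as expected for a source.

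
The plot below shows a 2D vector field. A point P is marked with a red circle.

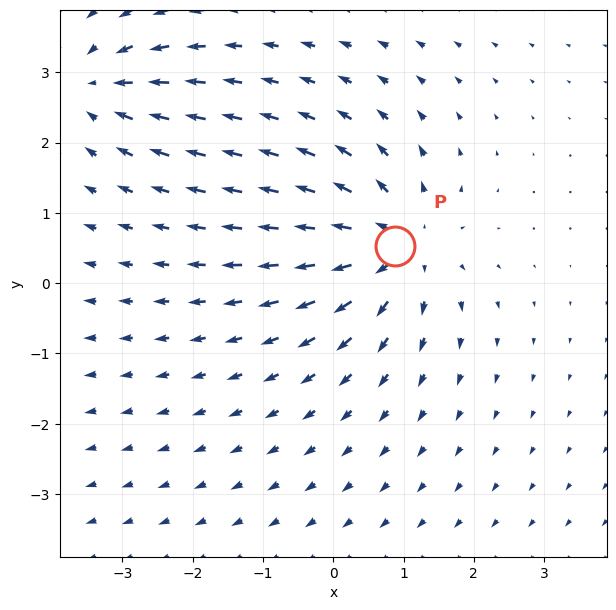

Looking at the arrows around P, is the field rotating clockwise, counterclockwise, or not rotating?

not rotating

Near P at (0.9, 0.5) the arrows show no circulation. The curl there is ≈0.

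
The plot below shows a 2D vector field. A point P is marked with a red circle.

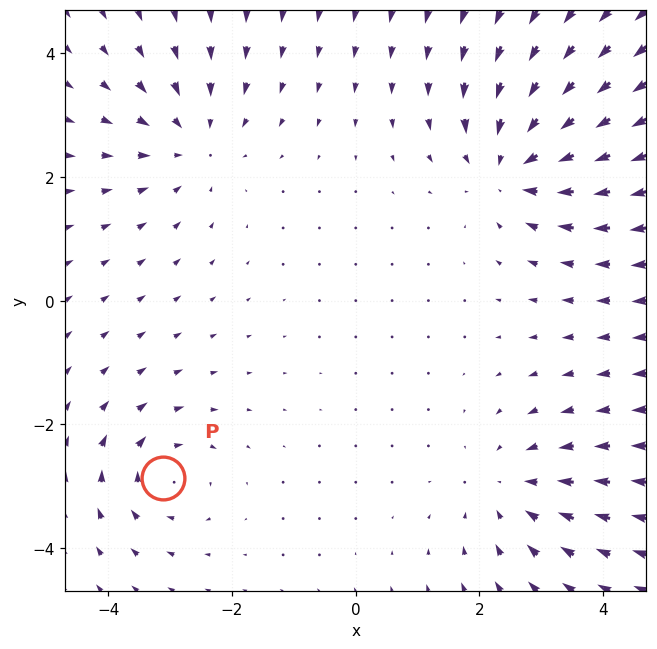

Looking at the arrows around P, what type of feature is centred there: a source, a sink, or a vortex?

At P (-3.1, -2.9) the arrows circulate clockwise. Divergence ≈0, curl about -4 — near-zero divergence with nonzero curl is a vortex.

vortex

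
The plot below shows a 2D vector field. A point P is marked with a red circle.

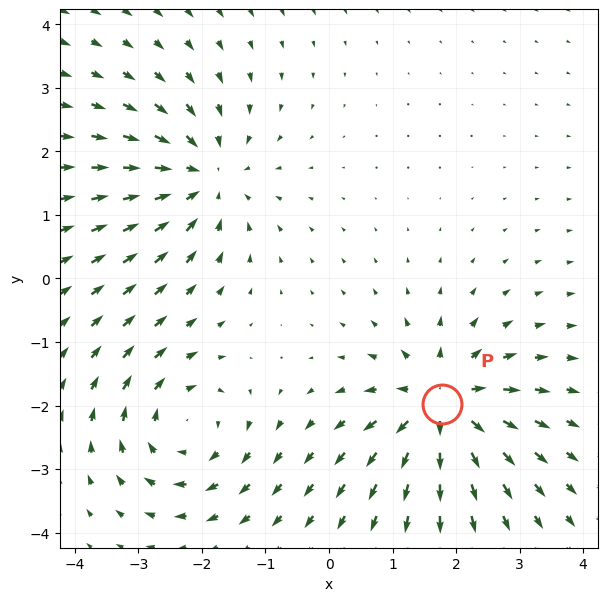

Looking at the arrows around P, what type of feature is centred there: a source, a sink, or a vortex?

source

At P (1.8, -2.0) the arrows spread outward. Divergence about +7, curl ≈0 — positive divergence with near-zero curl is a source.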